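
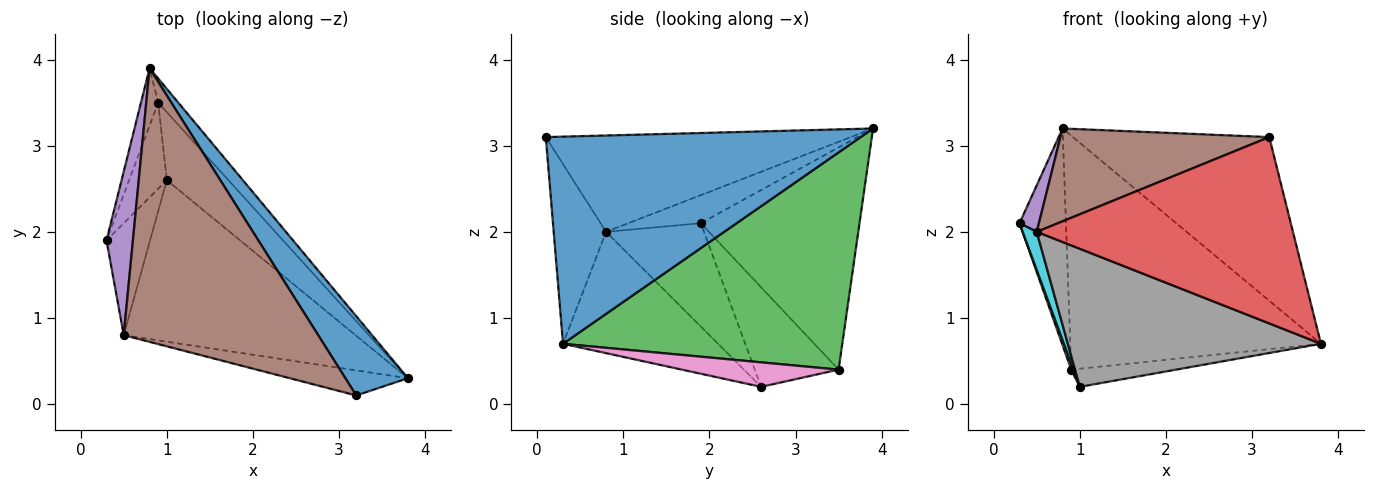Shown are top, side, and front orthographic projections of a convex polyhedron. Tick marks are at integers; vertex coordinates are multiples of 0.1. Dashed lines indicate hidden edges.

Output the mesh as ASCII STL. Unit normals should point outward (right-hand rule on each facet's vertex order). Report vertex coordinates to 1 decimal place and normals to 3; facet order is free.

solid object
 facet normal 0.822 0.513 0.248
  outer loop
   vertex 3.2 0.1 3.1
   vertex 3.8 0.3 0.7
   vertex 0.8 3.9 3.2
  endloop
 endfacet
 facet normal -0.957 0.280 -0.074
  outer loop
   vertex 0.9 3.5 0.4
   vertex 0.3 1.9 2.1
   vertex 0.8 3.9 3.2
  endloop
 endfacet
 facet normal 0.742 0.666 -0.069
  outer loop
   vertex 0.9 3.5 0.4
   vertex 0.8 3.9 3.2
   vertex 3.8 0.3 0.7
  endloop
 endfacet
 facet normal -0.199 -0.971 -0.131
  outer loop
   vertex 0.5 0.8 2.0
   vertex 3.8 0.3 0.7
   vertex 3.2 0.1 3.1
  endloop
 endfacet
 facet normal -0.715 -0.191 0.673
  outer loop
   vertex 0.5 0.8 2.0
   vertex 0.8 3.9 3.2
   vertex 0.3 1.9 2.1
  endloop
 endfacet
 facet normal -0.425 -0.291 0.857
  outer loop
   vertex 0.5 0.8 2.0
   vertex 3.2 0.1 3.1
   vertex 0.8 3.9 3.2
  endloop
 endfacet
 facet normal 0.358 0.240 -0.902
  outer loop
   vertex 1.0 2.6 0.2
   vertex 0.9 3.5 0.4
   vertex 3.8 0.3 0.7
  endloop
 endfacet
 facet normal -0.370 -0.604 -0.706
  outer loop
   vertex 1.0 2.6 0.2
   vertex 3.8 0.3 0.7
   vertex 0.5 0.8 2.0
  endloop
 endfacet
 facet normal -0.935 -0.025 -0.354
  outer loop
   vertex 1.0 2.6 0.2
   vertex 0.3 1.9 2.1
   vertex 0.9 3.5 0.4
  endloop
 endfacet
 facet normal -0.914 -0.131 -0.385
  outer loop
   vertex 1.0 2.6 0.2
   vertex 0.5 0.8 2.0
   vertex 0.3 1.9 2.1
  endloop
 endfacet
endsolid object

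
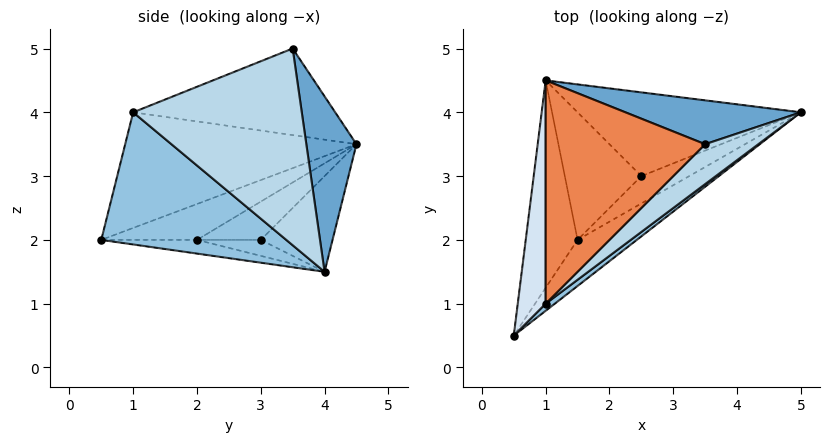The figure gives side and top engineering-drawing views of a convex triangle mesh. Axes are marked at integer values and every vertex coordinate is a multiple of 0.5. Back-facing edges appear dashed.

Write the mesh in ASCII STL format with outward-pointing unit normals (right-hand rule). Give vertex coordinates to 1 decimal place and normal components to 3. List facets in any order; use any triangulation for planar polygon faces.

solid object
 facet normal 0.236 0.943 0.236
  outer loop
   vertex 3.5 3.5 5.0
   vertex 5.0 4.0 1.5
   vertex 1.0 4.5 3.5
  endloop
 endfacet
 facet normal 0.616 -0.786 0.043
  outer loop
   vertex 1.0 1.0 4.0
   vertex 0.5 0.5 2.0
   vertex 5.0 4.0 1.5
  endloop
 endfacet
 facet normal 0.659 -0.731 0.178
  outer loop
   vertex 1.0 1.0 4.0
   vertex 5.0 4.0 1.5
   vertex 3.5 3.5 5.0
  endloop
 endfacet
 facet normal -0.972 0.034 0.235
  outer loop
   vertex 1.0 1.0 4.0
   vertex 1.0 4.5 3.5
   vertex 0.5 0.5 2.0
  endloop
 endfacet
 facet normal -0.473 0.125 0.872
  outer loop
   vertex 1.0 1.0 4.0
   vertex 3.5 3.5 5.0
   vertex 1.0 4.5 3.5
  endloop
 endfacet
 facet normal -0.222 0.148 -0.964
  outer loop
   vertex 1.5 2.0 2.0
   vertex 5.0 4.0 1.5
   vertex 0.5 0.5 2.0
  endloop
 endfacet
 facet normal -0.532 0.355 -0.769
  outer loop
   vertex 1.5 2.0 2.0
   vertex 0.5 0.5 2.0
   vertex 1.0 4.5 3.5
  endloop
 endfacet
 facet normal -0.349 0.465 -0.814
  outer loop
   vertex 2.5 3.0 2.0
   vertex 1.0 4.5 3.5
   vertex 5.0 4.0 1.5
  endloop
 endfacet
 facet normal -0.302 0.302 -0.905
  outer loop
   vertex 2.5 3.0 2.0
   vertex 5.0 4.0 1.5
   vertex 1.5 2.0 2.0
  endloop
 endfacet
 facet normal -0.408 0.408 -0.816
  outer loop
   vertex 2.5 3.0 2.0
   vertex 1.5 2.0 2.0
   vertex 1.0 4.5 3.5
  endloop
 endfacet
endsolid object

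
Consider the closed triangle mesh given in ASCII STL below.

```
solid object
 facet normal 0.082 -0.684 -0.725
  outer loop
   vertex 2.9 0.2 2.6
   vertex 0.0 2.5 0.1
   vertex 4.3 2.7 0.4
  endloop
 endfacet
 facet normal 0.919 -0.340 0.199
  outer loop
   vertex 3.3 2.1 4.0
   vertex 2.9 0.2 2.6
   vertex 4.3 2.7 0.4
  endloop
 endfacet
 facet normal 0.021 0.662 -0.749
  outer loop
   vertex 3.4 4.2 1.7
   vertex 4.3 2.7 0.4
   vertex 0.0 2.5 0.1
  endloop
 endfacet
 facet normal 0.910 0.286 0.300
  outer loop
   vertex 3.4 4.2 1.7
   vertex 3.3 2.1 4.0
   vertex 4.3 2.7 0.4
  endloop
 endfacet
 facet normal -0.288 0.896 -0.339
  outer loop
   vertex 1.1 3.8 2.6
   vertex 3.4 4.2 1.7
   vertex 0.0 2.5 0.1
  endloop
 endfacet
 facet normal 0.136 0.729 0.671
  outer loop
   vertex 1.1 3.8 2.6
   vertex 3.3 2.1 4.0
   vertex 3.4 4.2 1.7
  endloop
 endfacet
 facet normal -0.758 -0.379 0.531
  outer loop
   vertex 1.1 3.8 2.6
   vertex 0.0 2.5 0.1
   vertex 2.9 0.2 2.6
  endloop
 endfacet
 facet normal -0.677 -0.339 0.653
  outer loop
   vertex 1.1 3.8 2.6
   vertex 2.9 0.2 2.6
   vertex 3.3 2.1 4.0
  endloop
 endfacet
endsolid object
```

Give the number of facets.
8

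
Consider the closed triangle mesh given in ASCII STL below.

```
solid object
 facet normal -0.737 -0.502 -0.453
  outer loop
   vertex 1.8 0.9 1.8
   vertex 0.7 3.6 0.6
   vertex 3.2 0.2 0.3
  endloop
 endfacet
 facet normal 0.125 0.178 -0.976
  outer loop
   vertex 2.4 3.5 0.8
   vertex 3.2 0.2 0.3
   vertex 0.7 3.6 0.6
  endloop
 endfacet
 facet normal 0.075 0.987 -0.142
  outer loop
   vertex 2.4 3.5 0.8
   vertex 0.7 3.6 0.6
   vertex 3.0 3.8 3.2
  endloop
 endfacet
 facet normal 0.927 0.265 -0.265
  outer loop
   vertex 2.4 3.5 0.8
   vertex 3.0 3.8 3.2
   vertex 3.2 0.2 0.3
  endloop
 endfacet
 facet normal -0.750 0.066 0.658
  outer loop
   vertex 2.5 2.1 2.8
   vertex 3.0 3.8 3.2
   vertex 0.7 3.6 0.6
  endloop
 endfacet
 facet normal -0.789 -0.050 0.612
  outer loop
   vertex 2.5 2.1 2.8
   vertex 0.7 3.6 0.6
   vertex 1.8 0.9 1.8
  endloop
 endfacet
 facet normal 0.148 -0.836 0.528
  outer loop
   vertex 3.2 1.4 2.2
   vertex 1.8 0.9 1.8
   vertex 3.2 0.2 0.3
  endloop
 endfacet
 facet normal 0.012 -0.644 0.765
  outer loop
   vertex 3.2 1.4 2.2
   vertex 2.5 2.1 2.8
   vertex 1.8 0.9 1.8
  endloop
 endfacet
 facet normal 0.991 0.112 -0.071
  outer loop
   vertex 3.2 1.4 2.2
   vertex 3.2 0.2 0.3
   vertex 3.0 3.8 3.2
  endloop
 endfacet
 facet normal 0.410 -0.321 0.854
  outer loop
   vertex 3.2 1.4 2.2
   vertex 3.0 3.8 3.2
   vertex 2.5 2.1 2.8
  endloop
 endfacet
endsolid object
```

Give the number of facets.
10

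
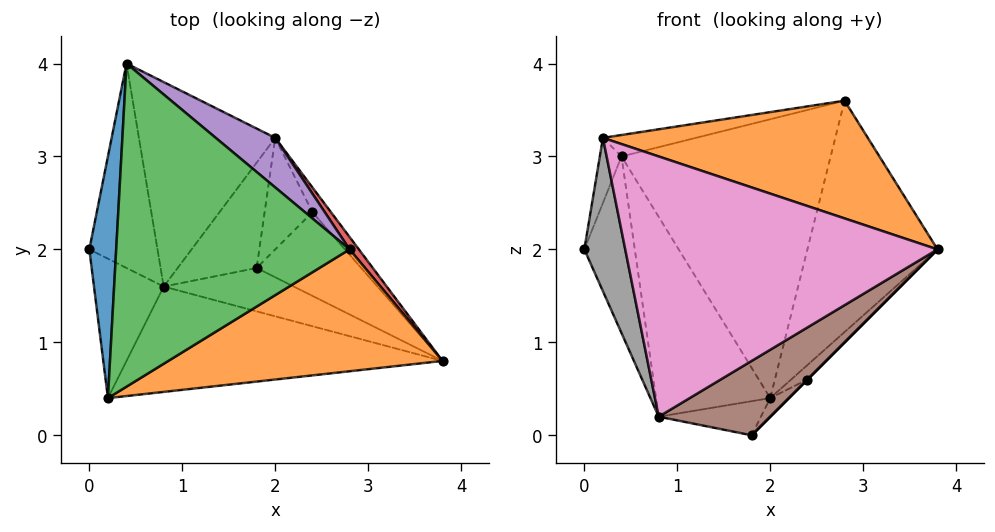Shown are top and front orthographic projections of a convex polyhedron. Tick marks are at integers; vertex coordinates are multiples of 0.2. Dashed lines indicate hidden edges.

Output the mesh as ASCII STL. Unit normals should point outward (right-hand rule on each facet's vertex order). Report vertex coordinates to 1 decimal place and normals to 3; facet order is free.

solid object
 facet normal -0.966 0.068 0.251
  outer loop
   vertex 0.2 0.4 3.2
   vertex 0.4 4.0 3.0
   vertex 0.0 2.0 2.0
  endloop
 endfacet
 facet normal 0.302 -0.662 0.686
  outer loop
   vertex 2.8 2.0 3.6
   vertex 0.2 0.4 3.2
   vertex 3.8 0.8 2.0
  endloop
 endfacet
 facet normal -0.191 0.065 0.979
  outer loop
   vertex 2.8 2.0 3.6
   vertex 0.4 4.0 3.0
   vertex 0.2 0.4 3.2
  endloop
 endfacet
 facet normal 0.789 0.614 0.033
  outer loop
   vertex 2.8 2.0 3.6
   vertex 3.8 0.8 2.0
   vertex 2.0 3.2 0.4
  endloop
 endfacet
 facet normal 0.613 0.778 0.138
  outer loop
   vertex 2.8 2.0 3.6
   vertex 2.0 3.2 0.4
   vertex 0.4 4.0 3.0
  endloop
 endfacet
 facet normal 0.072 -0.862 -0.503
  outer loop
   vertex 0.8 1.6 0.2
   vertex 1.8 1.8 0.0
   vertex 3.8 0.8 2.0
  endloop
 endfacet
 facet normal -0.022 -0.927 -0.375
  outer loop
   vertex 0.8 1.6 0.2
   vertex 3.8 0.8 2.0
   vertex 0.2 0.4 3.2
  endloop
 endfacet
 facet normal -0.883 -0.347 -0.315
  outer loop
   vertex 0.8 1.6 0.2
   vertex 0.2 0.4 3.2
   vertex 0.0 2.0 2.0
  endloop
 endfacet
 facet normal -0.244 0.298 -0.923
  outer loop
   vertex 0.8 1.6 0.2
   vertex 2.0 3.2 0.4
   vertex 1.8 1.8 0.0
  endloop
 endfacet
 facet normal -0.809 0.384 -0.445
  outer loop
   vertex 0.8 1.6 0.2
   vertex 0.0 2.0 2.0
   vertex 0.4 4.0 3.0
  endloop
 endfacet
 facet normal -0.631 0.542 -0.555
  outer loop
   vertex 0.8 1.6 0.2
   vertex 0.4 4.0 3.0
   vertex 2.0 3.2 0.4
  endloop
 endfacet
 facet normal 0.707 0.000 -0.707
  outer loop
   vertex 2.4 2.4 0.6
   vertex 3.8 0.8 2.0
   vertex 1.8 1.8 0.0
  endloop
 endfacet
 facet normal 0.821 0.287 -0.493
  outer loop
   vertex 2.4 2.4 0.6
   vertex 2.0 3.2 0.4
   vertex 3.8 0.8 2.0
  endloop
 endfacet
 facet normal 0.635 0.127 -0.762
  outer loop
   vertex 2.4 2.4 0.6
   vertex 1.8 1.8 0.0
   vertex 2.0 3.2 0.4
  endloop
 endfacet
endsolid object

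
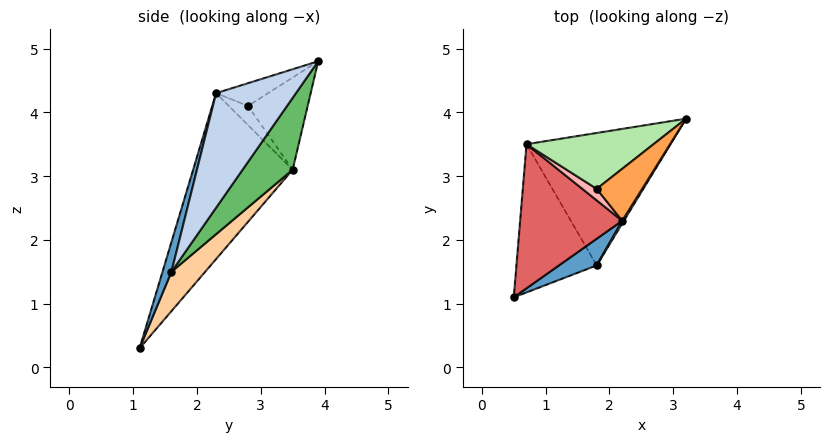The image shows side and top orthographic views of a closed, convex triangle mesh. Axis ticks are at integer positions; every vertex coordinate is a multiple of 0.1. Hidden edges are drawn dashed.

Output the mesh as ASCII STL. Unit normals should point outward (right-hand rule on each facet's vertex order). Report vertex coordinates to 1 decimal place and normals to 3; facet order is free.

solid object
 facet normal 0.170 -0.961 0.216
  outer loop
   vertex 2.2 2.3 4.3
   vertex 0.5 1.1 0.3
   vertex 1.8 1.6 1.5
  endloop
 endfacet
 facet normal 0.846 -0.533 0.012
  outer loop
   vertex 2.2 2.3 4.3
   vertex 1.8 1.6 1.5
   vertex 3.2 3.9 4.8
  endloop
 endfacet
 facet normal -0.447 0.000 0.894
  outer loop
   vertex 1.8 2.8 4.1
   vertex 2.2 2.3 4.3
   vertex 3.2 3.9 4.8
  endloop
 endfacet
 facet normal 0.309 0.711 -0.631
  outer loop
   vertex 0.7 3.5 3.1
   vertex 1.8 1.6 1.5
   vertex 0.5 1.1 0.3
  endloop
 endfacet
 facet normal 0.314 0.711 -0.629
  outer loop
   vertex 0.7 3.5 3.1
   vertex 3.2 3.9 4.8
   vertex 1.8 1.6 1.5
  endloop
 endfacet
 facet normal -0.572 0.227 0.788
  outer loop
   vertex 0.7 3.5 3.1
   vertex 1.8 2.8 4.1
   vertex 3.2 3.9 4.8
  endloop
 endfacet
 facet normal -0.749 -0.475 0.461
  outer loop
   vertex 0.7 3.5 3.1
   vertex 0.5 1.1 0.3
   vertex 2.2 2.3 4.3
  endloop
 endfacet
 facet normal -0.743 -0.371 0.557
  outer loop
   vertex 0.7 3.5 3.1
   vertex 2.2 2.3 4.3
   vertex 1.8 2.8 4.1
  endloop
 endfacet
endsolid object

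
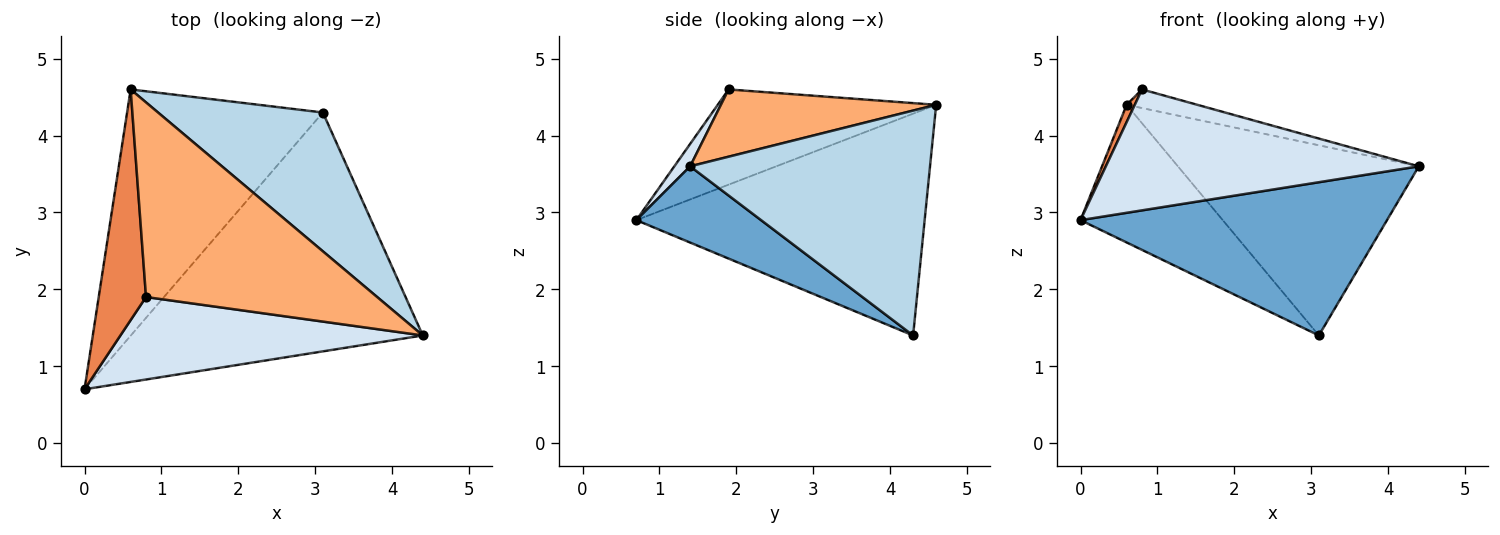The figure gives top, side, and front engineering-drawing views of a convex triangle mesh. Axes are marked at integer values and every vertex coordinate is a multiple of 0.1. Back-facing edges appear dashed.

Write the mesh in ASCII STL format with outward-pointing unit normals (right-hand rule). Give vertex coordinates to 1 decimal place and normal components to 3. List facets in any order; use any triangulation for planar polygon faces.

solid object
 facet normal 0.215 -0.527 -0.822
  outer loop
   vertex 3.1 4.3 1.4
   vertex 4.4 1.4 3.6
   vertex 0.0 0.7 2.9
  endloop
 endfacet
 facet normal -0.703 0.347 -0.621
  outer loop
   vertex 3.1 4.3 1.4
   vertex 0.0 0.7 2.9
   vertex 0.6 4.6 4.4
  endloop
 endfacet
 facet normal 0.627 0.629 0.459
  outer loop
   vertex 3.1 4.3 1.4
   vertex 0.6 4.6 4.4
   vertex 4.4 1.4 3.6
  endloop
 endfacet
 facet normal 0.042 -0.825 0.563
  outer loop
   vertex 0.8 1.9 4.6
   vertex 0.0 0.7 2.9
   vertex 4.4 1.4 3.6
  endloop
 endfacet
 facet normal -0.895 -0.033 0.445
  outer loop
   vertex 0.8 1.9 4.6
   vertex 0.6 4.6 4.4
   vertex 0.0 0.7 2.9
  endloop
 endfacet
 facet normal 0.278 0.091 0.956
  outer loop
   vertex 0.8 1.9 4.6
   vertex 4.4 1.4 3.6
   vertex 0.6 4.6 4.4
  endloop
 endfacet
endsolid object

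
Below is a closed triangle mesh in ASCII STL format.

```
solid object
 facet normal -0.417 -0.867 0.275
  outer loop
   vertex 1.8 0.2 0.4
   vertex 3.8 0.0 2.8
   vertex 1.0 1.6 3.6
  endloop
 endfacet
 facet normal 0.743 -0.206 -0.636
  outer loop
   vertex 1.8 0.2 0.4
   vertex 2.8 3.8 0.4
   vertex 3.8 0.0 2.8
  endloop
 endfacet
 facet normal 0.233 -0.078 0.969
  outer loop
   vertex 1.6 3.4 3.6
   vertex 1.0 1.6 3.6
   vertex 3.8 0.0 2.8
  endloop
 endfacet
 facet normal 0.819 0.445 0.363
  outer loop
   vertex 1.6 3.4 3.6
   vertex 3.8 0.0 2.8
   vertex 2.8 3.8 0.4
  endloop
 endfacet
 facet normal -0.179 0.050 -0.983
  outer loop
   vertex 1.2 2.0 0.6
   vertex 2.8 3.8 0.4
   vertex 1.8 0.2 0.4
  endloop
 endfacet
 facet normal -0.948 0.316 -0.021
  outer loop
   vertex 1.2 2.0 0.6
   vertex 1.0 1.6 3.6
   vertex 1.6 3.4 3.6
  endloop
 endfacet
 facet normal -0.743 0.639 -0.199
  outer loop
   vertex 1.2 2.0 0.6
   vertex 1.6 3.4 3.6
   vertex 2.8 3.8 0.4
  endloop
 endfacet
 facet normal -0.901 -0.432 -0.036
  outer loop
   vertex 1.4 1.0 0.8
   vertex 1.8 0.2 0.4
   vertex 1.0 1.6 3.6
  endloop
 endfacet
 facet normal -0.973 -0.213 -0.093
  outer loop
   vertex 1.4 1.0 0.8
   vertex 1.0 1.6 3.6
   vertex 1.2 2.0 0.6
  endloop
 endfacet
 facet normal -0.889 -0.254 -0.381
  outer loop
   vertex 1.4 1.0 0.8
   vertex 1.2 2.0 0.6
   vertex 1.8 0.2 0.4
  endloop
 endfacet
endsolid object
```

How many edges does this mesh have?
15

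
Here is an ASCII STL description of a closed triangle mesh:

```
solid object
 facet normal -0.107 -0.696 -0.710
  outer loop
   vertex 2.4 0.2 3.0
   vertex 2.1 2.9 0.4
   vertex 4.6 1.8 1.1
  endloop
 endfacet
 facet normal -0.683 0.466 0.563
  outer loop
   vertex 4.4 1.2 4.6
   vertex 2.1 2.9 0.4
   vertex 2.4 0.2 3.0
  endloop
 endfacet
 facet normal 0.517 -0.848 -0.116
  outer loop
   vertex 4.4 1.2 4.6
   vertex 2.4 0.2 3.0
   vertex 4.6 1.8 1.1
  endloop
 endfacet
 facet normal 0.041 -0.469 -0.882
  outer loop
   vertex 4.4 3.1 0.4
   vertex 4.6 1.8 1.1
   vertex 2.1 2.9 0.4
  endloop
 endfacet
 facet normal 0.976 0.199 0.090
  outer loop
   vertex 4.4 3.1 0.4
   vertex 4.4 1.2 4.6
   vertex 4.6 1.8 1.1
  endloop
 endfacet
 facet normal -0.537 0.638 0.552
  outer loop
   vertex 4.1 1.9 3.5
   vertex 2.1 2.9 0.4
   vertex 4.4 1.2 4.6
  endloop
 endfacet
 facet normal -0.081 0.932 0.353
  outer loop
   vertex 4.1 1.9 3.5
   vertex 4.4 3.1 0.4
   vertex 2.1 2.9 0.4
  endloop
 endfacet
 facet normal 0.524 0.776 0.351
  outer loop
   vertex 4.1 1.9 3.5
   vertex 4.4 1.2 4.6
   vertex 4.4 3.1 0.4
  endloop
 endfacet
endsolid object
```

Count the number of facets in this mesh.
8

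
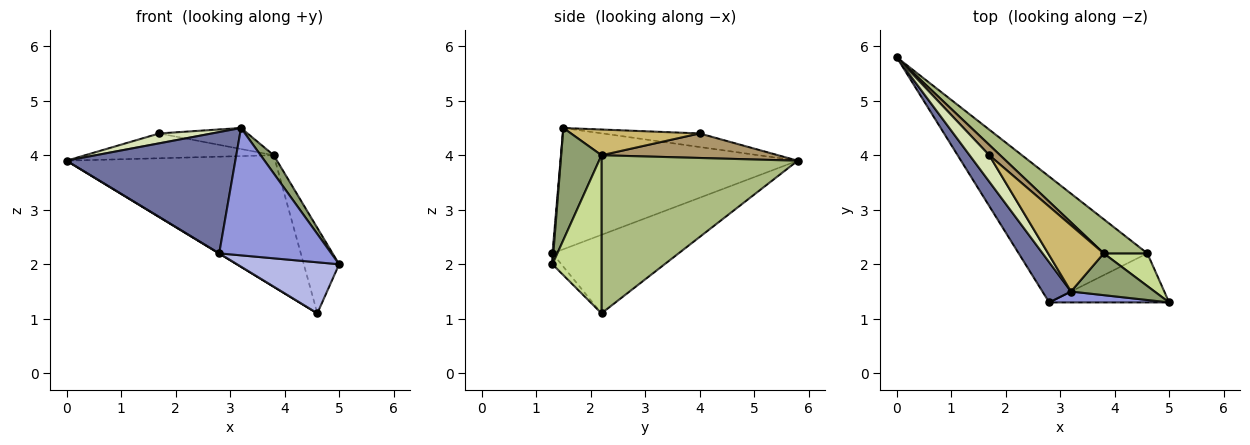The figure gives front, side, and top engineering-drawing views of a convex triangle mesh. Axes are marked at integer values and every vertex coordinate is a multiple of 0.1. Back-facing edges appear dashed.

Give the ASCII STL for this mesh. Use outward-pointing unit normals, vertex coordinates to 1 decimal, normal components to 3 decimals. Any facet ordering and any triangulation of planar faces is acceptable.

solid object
 facet normal -0.800 -0.569 0.189
  outer loop
   vertex 2.8 1.3 2.2
   vertex 3.2 1.5 4.5
   vertex 0.0 5.8 3.9
  endloop
 endfacet
 facet normal -0.521 -0.002 -0.854
  outer loop
   vertex 2.8 1.3 2.2
   vertex 0.0 5.8 3.9
   vertex 4.6 2.2 1.1
  endloop
 endfacet
 facet normal 0.008 -0.996 0.085
  outer loop
   vertex 2.8 1.3 2.2
   vertex 5.0 1.3 2.0
   vertex 3.2 1.5 4.5
  endloop
 endfacet
 facet normal -0.063 -0.720 -0.692
  outer loop
   vertex 2.8 1.3 2.2
   vertex 4.6 2.2 1.1
   vertex 5.0 1.3 2.0
  endloop
 endfacet
 facet normal 0.776 -0.252 0.579
  outer loop
   vertex 3.8 2.2 4.0
   vertex 3.2 1.5 4.5
   vertex 5.0 1.3 2.0
  endloop
 endfacet
 facet normal 0.673 0.716 0.186
  outer loop
   vertex 3.8 2.2 4.0
   vertex 4.6 2.2 1.1
   vertex 0.0 5.8 3.9
  endloop
 endfacet
 facet normal 0.792 0.570 0.218
  outer loop
   vertex 3.8 2.2 4.0
   vertex 5.0 1.3 2.0
   vertex 4.6 2.2 1.1
  endloop
 endfacet
 facet normal -0.543 -0.294 0.787
  outer loop
   vertex 1.7 4.0 4.4
   vertex 0.0 5.8 3.9
   vertex 3.2 1.5 4.5
  endloop
 endfacet
 facet normal 0.654 0.698 0.291
  outer loop
   vertex 1.7 4.0 4.4
   vertex 3.8 2.2 4.0
   vertex 0.0 5.8 3.9
  endloop
 endfacet
 facet normal 0.404 0.277 0.872
  outer loop
   vertex 1.7 4.0 4.4
   vertex 3.2 1.5 4.5
   vertex 3.8 2.2 4.0
  endloop
 endfacet
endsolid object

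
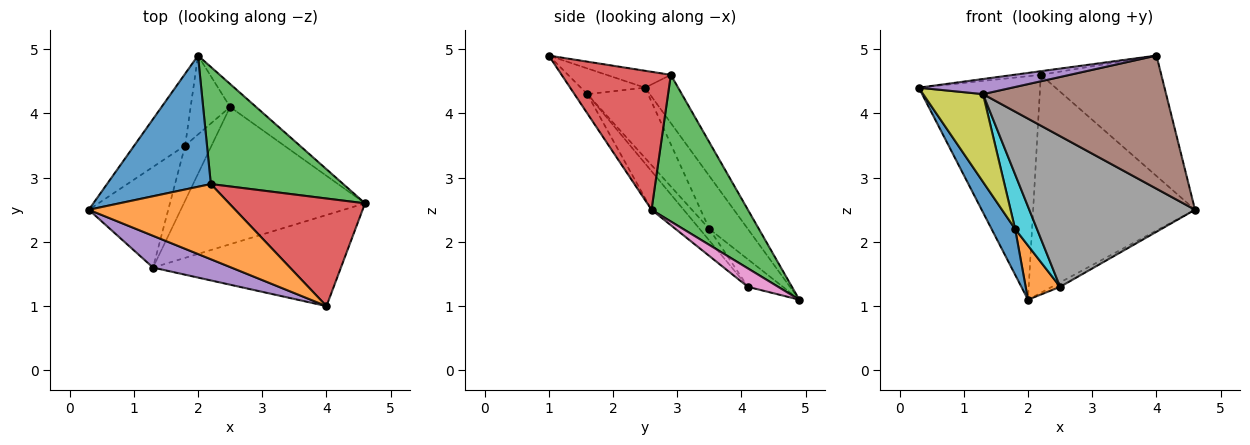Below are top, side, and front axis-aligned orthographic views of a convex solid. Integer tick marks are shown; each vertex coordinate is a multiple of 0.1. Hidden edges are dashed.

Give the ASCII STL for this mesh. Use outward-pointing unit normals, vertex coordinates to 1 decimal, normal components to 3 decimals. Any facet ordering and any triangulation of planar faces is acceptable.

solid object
 facet normal -0.229 0.840 0.493
  outer loop
   vertex 2.2 2.9 4.6
   vertex 2.0 4.9 1.1
   vertex 0.3 2.5 4.4
  endloop
 endfacet
 facet normal -0.115 0.048 0.992
  outer loop
   vertex 2.2 2.9 4.6
   vertex 0.3 2.5 4.4
   vertex 4.0 1.0 4.9
  endloop
 endfacet
 facet normal 0.464 0.780 0.419
  outer loop
   vertex 2.2 2.9 4.6
   vertex 4.6 2.6 2.5
   vertex 2.0 4.9 1.1
  endloop
 endfacet
 facet normal 0.560 0.618 0.552
  outer loop
   vertex 2.2 2.9 4.6
   vertex 4.0 1.0 4.9
   vertex 4.6 2.6 2.5
  endloop
 endfacet
 facet normal -0.284 -0.412 0.866
  outer loop
   vertex 1.3 1.6 4.3
   vertex 4.0 1.0 4.9
   vertex 0.3 2.5 4.4
  endloop
 endfacet
 facet normal -0.058 -0.824 -0.564
  outer loop
   vertex 1.3 1.6 4.3
   vertex 4.6 2.6 2.5
   vertex 4.0 1.0 4.9
  endloop
 endfacet
 facet normal 0.572 0.156 -0.806
  outer loop
   vertex 2.5 4.1 1.3
   vertex 2.0 4.9 1.1
   vertex 4.6 2.6 2.5
  endloop
 endfacet
 facet normal -0.142 -0.732 -0.667
  outer loop
   vertex 2.5 4.1 1.3
   vertex 4.6 2.6 2.5
   vertex 1.3 1.6 4.3
  endloop
 endfacet
 facet normal -0.555 -0.547 -0.627
  outer loop
   vertex 1.8 3.5 2.2
   vertex 1.3 1.6 4.3
   vertex 0.3 2.5 4.4
  endloop
 endfacet
 facet normal -0.296 -0.672 -0.679
  outer loop
   vertex 1.8 3.5 2.2
   vertex 2.5 4.1 1.3
   vertex 1.3 1.6 4.3
  endloop
 endfacet
 facet normal -0.660 -0.403 -0.634
  outer loop
   vertex 1.8 3.5 2.2
   vertex 0.3 2.5 4.4
   vertex 2.0 4.9 1.1
  endloop
 endfacet
 facet normal -0.499 -0.490 -0.715
  outer loop
   vertex 1.8 3.5 2.2
   vertex 2.0 4.9 1.1
   vertex 2.5 4.1 1.3
  endloop
 endfacet
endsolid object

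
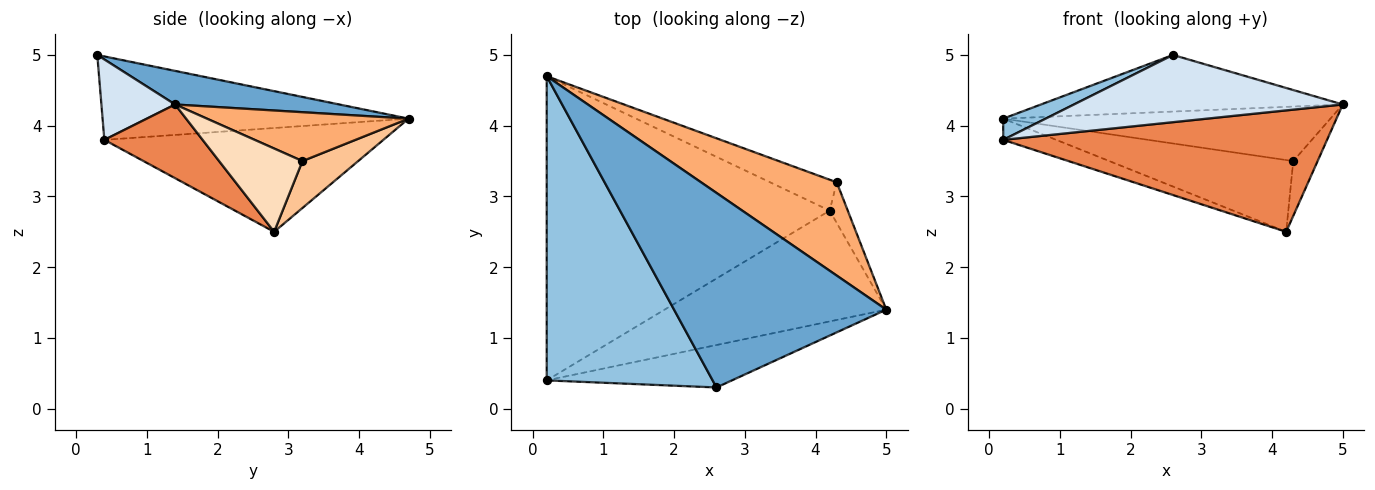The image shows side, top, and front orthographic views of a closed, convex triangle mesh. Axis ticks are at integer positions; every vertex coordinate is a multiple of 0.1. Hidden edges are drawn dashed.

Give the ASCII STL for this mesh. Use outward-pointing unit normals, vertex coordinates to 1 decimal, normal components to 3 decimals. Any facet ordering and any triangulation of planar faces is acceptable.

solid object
 facet normal 0.150 0.276 0.949
  outer loop
   vertex 2.6 0.3 5.0
   vertex 5.0 1.4 4.3
   vertex 0.2 4.7 4.1
  endloop
 endfacet
 facet normal -0.448 -0.062 0.892
  outer loop
   vertex 0.2 0.4 3.8
   vertex 2.6 0.3 5.0
   vertex 0.2 4.7 4.1
  endloop
 endfacet
 facet normal -0.344 0.065 -0.937
  outer loop
   vertex 0.2 0.4 3.8
   vertex 0.2 4.7 4.1
   vertex 4.2 2.8 2.5
  endloop
 endfacet
 facet normal 0.226 -0.824 -0.520
  outer loop
   vertex 0.2 0.4 3.8
   vertex 5.0 1.4 4.3
   vertex 2.6 0.3 5.0
  endloop
 endfacet
 facet normal 0.219 -0.721 -0.658
  outer loop
   vertex 0.2 0.4 3.8
   vertex 4.2 2.8 2.5
   vertex 5.0 1.4 4.3
  endloop
 endfacet
 facet normal 0.297 0.482 0.824
  outer loop
   vertex 4.3 3.2 3.5
   vertex 0.2 4.7 4.1
   vertex 5.0 1.4 4.3
  endloop
 endfacet
 facet normal 0.268 0.885 -0.381
  outer loop
   vertex 4.3 3.2 3.5
   vertex 4.2 2.8 2.5
   vertex 0.2 4.7 4.1
  endloop
 endfacet
 facet normal 0.940 0.275 -0.204
  outer loop
   vertex 4.3 3.2 3.5
   vertex 5.0 1.4 4.3
   vertex 4.2 2.8 2.5
  endloop
 endfacet
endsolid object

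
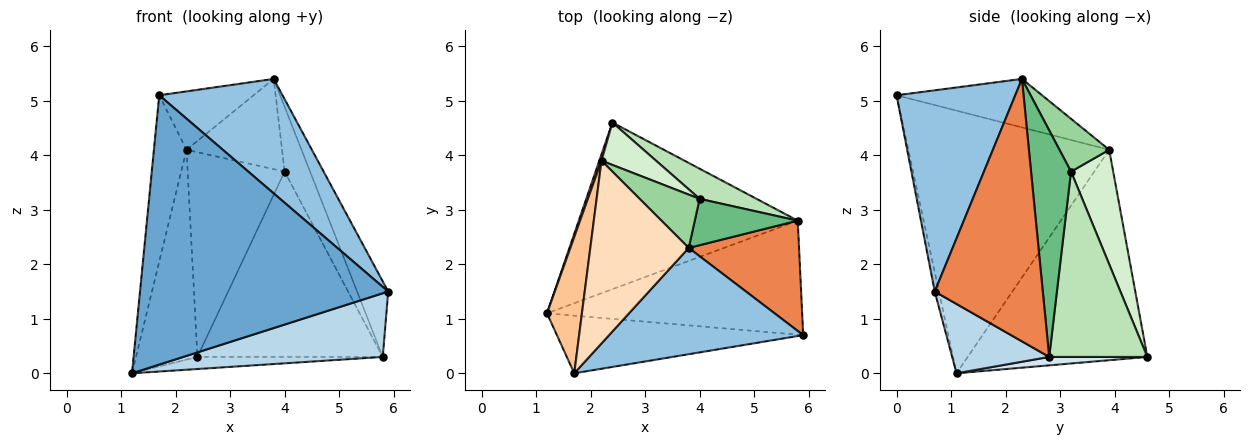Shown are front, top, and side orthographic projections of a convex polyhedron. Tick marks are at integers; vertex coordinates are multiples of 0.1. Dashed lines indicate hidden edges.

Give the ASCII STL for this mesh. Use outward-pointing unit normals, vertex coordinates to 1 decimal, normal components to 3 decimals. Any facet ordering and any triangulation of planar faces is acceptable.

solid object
 facet normal -0.016 -0.978 -0.209
  outer loop
   vertex 1.7 0.0 5.1
   vertex 1.2 1.1 0.0
   vertex 5.9 0.7 1.5
  endloop
 endfacet
 facet normal 0.576 -0.599 0.556
  outer loop
   vertex 3.8 2.3 5.4
   vertex 1.7 0.0 5.1
   vertex 5.9 0.7 1.5
  endloop
 endfacet
 facet normal 0.231 -0.474 -0.850
  outer loop
   vertex 5.8 2.8 0.3
   vertex 5.9 0.7 1.5
   vertex 1.2 1.1 0.0
  endloop
 endfacet
 facet normal 0.038 0.072 -0.997
  outer loop
   vertex 5.8 2.8 0.3
   vertex 1.2 1.1 0.0
   vertex 2.4 4.6 0.3
  endloop
 endfacet
 facet normal 0.891 0.256 0.375
  outer loop
   vertex 5.8 2.8 0.3
   vertex 3.8 2.3 5.4
   vertex 5.9 0.7 1.5
  endloop
 endfacet
 facet normal -0.946 0.324 0.010
  outer loop
   vertex 2.2 3.9 4.1
   vertex 2.4 4.6 0.3
   vertex 1.2 1.1 0.0
  endloop
 endfacet
 facet normal -0.979 0.159 0.130
  outer loop
   vertex 2.2 3.9 4.1
   vertex 1.2 1.1 0.0
   vertex 1.7 0.0 5.1
  endloop
 endfacet
 facet normal -0.425 0.276 0.862
  outer loop
   vertex 2.2 3.9 4.1
   vertex 1.7 0.0 5.1
   vertex 3.8 2.3 5.4
  endloop
 endfacet
 facet normal 0.788 0.501 0.358
  outer loop
   vertex 4.0 3.2 3.7
   vertex 3.8 2.3 5.4
   vertex 5.8 2.8 0.3
  endloop
 endfacet
 facet normal 0.409 0.786 0.464
  outer loop
   vertex 4.0 3.2 3.7
   vertex 2.2 3.9 4.1
   vertex 3.8 2.3 5.4
  endloop
 endfacet
 facet normal 0.463 0.875 0.142
  outer loop
   vertex 4.0 3.2 3.7
   vertex 5.8 2.8 0.3
   vertex 2.4 4.6 0.3
  endloop
 endfacet
 facet normal 0.392 0.901 0.187
  outer loop
   vertex 4.0 3.2 3.7
   vertex 2.4 4.6 0.3
   vertex 2.2 3.9 4.1
  endloop
 endfacet
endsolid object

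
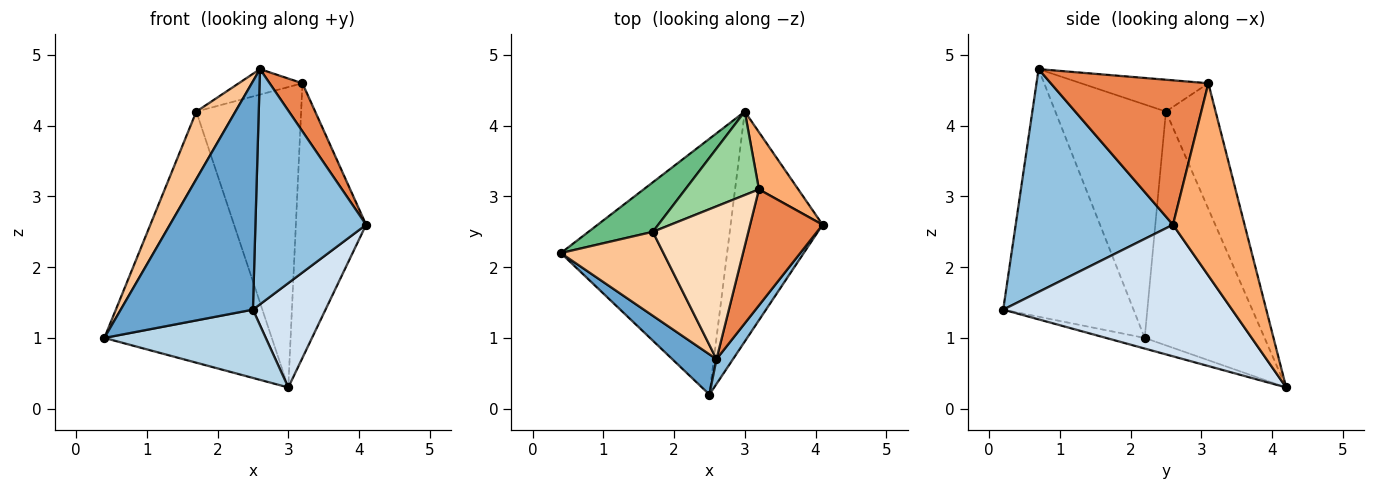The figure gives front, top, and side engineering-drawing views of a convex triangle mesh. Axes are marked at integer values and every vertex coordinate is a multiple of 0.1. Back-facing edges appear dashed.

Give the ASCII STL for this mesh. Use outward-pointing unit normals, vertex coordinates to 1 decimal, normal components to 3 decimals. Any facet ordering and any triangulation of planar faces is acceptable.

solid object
 facet normal -0.697 -0.707 0.124
  outer loop
   vertex 2.6 0.7 4.8
   vertex 0.4 2.2 1.0
   vertex 2.5 0.2 1.4
  endloop
 endfacet
 facet normal 0.816 -0.574 0.060
  outer loop
   vertex 2.6 0.7 4.8
   vertex 2.5 0.2 1.4
   vertex 4.1 2.6 2.6
  endloop
 endfacet
 facet normal -0.062 -0.257 -0.964
  outer loop
   vertex 3.0 4.2 0.3
   vertex 2.5 0.2 1.4
   vertex 0.4 2.2 1.0
  endloop
 endfacet
 facet normal 0.793 -0.252 -0.554
  outer loop
   vertex 3.0 4.2 0.3
   vertex 4.1 2.6 2.6
   vertex 2.5 0.2 1.4
  endloop
 endfacet
 facet normal 0.879 -0.183 0.441
  outer loop
   vertex 3.2 3.1 4.6
   vertex 2.6 0.7 4.8
   vertex 4.1 2.6 2.6
  endloop
 endfacet
 facet normal 0.706 0.693 0.144
  outer loop
   vertex 3.2 3.1 4.6
   vertex 4.1 2.6 2.6
   vertex 3.0 4.2 0.3
  endloop
 endfacet
 facet normal -0.871 -0.308 0.383
  outer loop
   vertex 1.7 2.5 4.2
   vertex 0.4 2.2 1.0
   vertex 2.6 0.7 4.8
  endloop
 endfacet
 facet normal -0.312 0.156 0.937
  outer loop
   vertex 1.7 2.5 4.2
   vertex 2.6 0.7 4.8
   vertex 3.2 3.1 4.6
  endloop
 endfacet
 facet normal -0.575 0.803 0.158
  outer loop
   vertex 1.7 2.5 4.2
   vertex 3.0 4.2 0.3
   vertex 0.4 2.2 1.0
  endloop
 endfacet
 facet normal -0.415 0.876 0.244
  outer loop
   vertex 1.7 2.5 4.2
   vertex 3.2 3.1 4.6
   vertex 3.0 4.2 0.3
  endloop
 endfacet
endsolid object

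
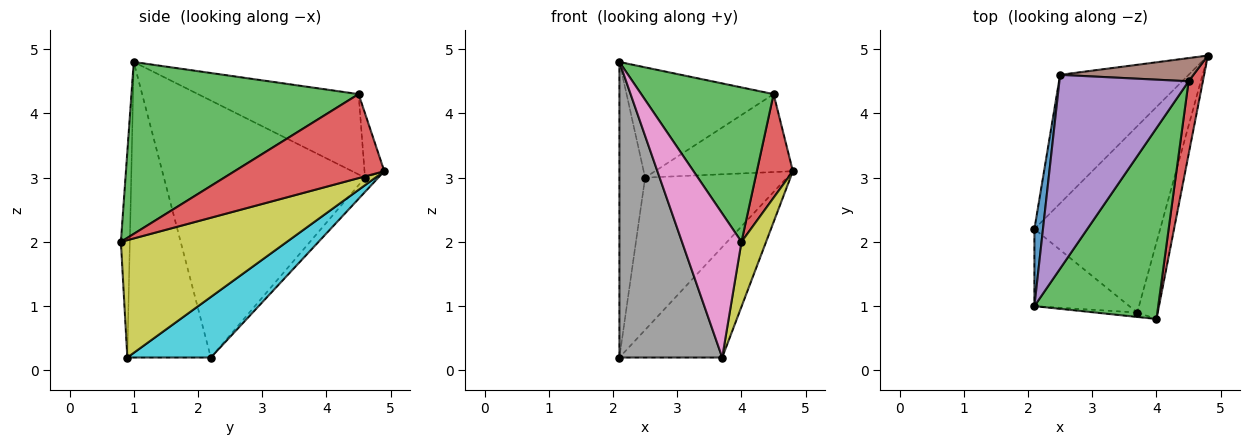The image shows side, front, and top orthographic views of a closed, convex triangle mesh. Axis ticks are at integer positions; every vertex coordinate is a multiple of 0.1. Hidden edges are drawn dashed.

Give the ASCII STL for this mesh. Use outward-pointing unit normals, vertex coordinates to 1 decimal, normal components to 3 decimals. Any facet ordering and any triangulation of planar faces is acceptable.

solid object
 facet normal -0.991 0.127 0.033
  outer loop
   vertex 2.5 4.6 3.0
   vertex 2.1 2.2 0.2
   vertex 2.1 1.0 4.8
  endloop
 endfacet
 facet normal -0.071 0.762 -0.643
  outer loop
   vertex 2.5 4.6 3.0
   vertex 4.8 4.9 3.1
   vertex 2.1 2.2 0.2
  endloop
 endfacet
 facet normal 0.734 -0.428 0.528
  outer loop
   vertex 4.5 4.5 4.3
   vertex 2.1 1.0 4.8
   vertex 4.0 0.8 2.0
  endloop
 endfacet
 facet normal 0.959 -0.231 0.163
  outer loop
   vertex 4.5 4.5 4.3
   vertex 4.0 0.8 2.0
   vertex 4.8 4.9 3.1
  endloop
 endfacet
 facet normal -0.475 0.435 0.765
  outer loop
   vertex 4.5 4.5 4.3
   vertex 2.5 4.6 3.0
   vertex 2.1 1.0 4.8
  endloop
 endfacet
 facet normal -0.136 0.950 0.282
  outer loop
   vertex 4.5 4.5 4.3
   vertex 4.8 4.9 3.1
   vertex 2.5 4.6 3.0
  endloop
 endfacet
 facet normal -0.148 -0.988 -0.030
  outer loop
   vertex 3.7 0.9 0.2
   vertex 4.0 0.8 2.0
   vertex 2.1 1.0 4.8
  endloop
 endfacet
 facet normal -0.618 -0.761 -0.198
  outer loop
   vertex 3.7 0.9 0.2
   vertex 2.1 1.0 4.8
   vertex 2.1 2.2 0.2
  endloop
 endfacet
 facet normal 0.975 -0.144 -0.170
  outer loop
   vertex 3.7 0.9 0.2
   vertex 4.8 4.9 3.1
   vertex 4.0 0.8 2.0
  endloop
 endfacet
 facet normal 0.383 0.471 -0.795
  outer loop
   vertex 3.7 0.9 0.2
   vertex 2.1 2.2 0.2
   vertex 4.8 4.9 3.1
  endloop
 endfacet
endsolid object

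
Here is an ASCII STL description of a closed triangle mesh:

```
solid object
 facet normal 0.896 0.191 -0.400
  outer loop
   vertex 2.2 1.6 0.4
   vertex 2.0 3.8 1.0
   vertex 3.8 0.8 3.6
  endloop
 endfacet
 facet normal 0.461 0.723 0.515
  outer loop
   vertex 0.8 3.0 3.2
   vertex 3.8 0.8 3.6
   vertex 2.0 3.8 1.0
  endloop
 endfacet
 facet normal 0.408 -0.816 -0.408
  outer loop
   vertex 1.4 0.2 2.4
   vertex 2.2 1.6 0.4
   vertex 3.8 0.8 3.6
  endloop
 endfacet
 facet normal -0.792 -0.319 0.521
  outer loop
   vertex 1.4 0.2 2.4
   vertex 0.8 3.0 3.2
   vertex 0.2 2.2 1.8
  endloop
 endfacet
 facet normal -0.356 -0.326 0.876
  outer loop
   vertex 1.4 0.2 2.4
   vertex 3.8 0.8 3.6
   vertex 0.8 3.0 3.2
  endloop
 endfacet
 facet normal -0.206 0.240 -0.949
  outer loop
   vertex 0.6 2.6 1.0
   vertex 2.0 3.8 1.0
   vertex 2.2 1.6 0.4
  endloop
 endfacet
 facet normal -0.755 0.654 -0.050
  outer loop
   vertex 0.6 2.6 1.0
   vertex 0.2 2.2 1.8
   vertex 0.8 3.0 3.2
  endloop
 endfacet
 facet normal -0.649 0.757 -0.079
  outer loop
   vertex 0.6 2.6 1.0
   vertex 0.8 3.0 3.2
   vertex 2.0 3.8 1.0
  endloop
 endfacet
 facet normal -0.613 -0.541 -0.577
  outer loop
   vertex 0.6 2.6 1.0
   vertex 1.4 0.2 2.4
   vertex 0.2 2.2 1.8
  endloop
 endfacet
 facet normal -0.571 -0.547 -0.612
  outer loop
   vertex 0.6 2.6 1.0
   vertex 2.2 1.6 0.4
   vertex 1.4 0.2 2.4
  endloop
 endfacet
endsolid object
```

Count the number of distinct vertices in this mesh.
7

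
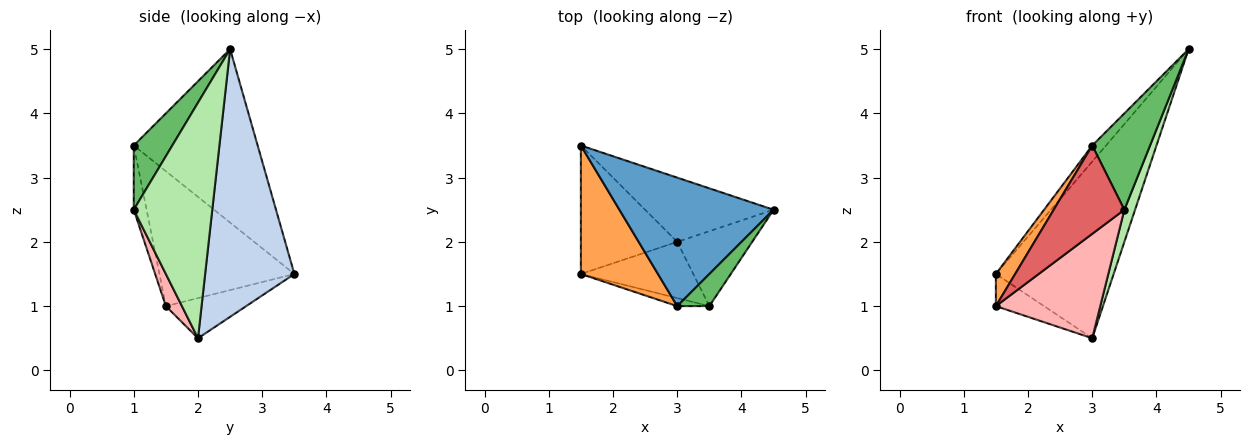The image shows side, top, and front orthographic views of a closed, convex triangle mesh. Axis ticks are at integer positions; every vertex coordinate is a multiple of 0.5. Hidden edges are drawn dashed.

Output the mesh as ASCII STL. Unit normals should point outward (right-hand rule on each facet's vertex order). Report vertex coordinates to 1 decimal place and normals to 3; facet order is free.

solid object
 facet normal -0.745 0.083 0.662
  outer loop
   vertex 3.0 1.0 3.5
   vertex 4.5 2.5 5.0
   vertex 1.5 3.5 1.5
  endloop
 endfacet
 facet normal 0.580 0.766 -0.278
  outer loop
   vertex 3.0 2.0 0.5
   vertex 1.5 3.5 1.5
   vertex 4.5 2.5 5.0
  endloop
 endfacet
 facet normal -0.862 -0.123 0.492
  outer loop
   vertex 1.5 1.5 1.0
   vertex 3.0 1.0 3.5
   vertex 1.5 3.5 1.5
  endloop
 endfacet
 facet normal -0.375 0.225 -0.899
  outer loop
   vertex 1.5 1.5 1.0
   vertex 1.5 3.5 1.5
   vertex 3.0 2.0 0.5
  endloop
 endfacet
 facet normal 0.535 -0.802 0.267
  outer loop
   vertex 3.5 1.0 2.5
   vertex 4.5 2.5 5.0
   vertex 3.0 1.0 3.5
  endloop
 endfacet
 facet normal 0.945 -0.129 -0.301
  outer loop
   vertex 3.5 1.0 2.5
   vertex 3.0 2.0 0.5
   vertex 4.5 2.5 5.0
  endloop
 endfacet
 facet normal -0.178 -0.980 -0.089
  outer loop
   vertex 3.5 1.0 2.5
   vertex 3.0 1.0 3.5
   vertex 1.5 1.5 1.0
  endloop
 endfacet
 facet normal 0.134 -0.873 -0.470
  outer loop
   vertex 3.5 1.0 2.5
   vertex 1.5 1.5 1.0
   vertex 3.0 2.0 0.5
  endloop
 endfacet
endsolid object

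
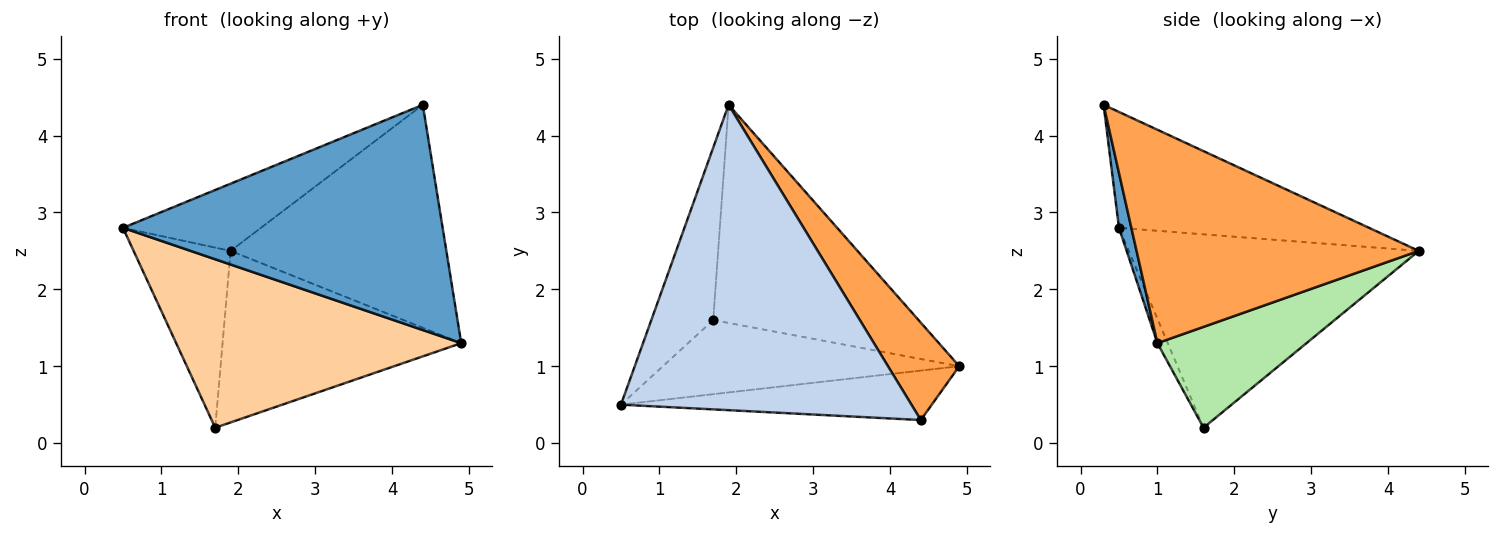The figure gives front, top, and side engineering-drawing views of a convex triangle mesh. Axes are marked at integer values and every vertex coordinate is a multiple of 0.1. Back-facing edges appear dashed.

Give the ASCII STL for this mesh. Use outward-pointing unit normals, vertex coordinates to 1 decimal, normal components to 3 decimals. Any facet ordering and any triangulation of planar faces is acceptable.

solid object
 facet normal 0.038 -0.976 -0.214
  outer loop
   vertex 4.4 0.3 4.4
   vertex 0.5 0.5 2.8
   vertex 4.9 1.0 1.3
  endloop
 endfacet
 facet normal -0.363 0.200 0.910
  outer loop
   vertex 4.4 0.3 4.4
   vertex 1.9 4.4 2.5
   vertex 0.5 0.5 2.8
  endloop
 endfacet
 facet normal 0.768 0.587 0.256
  outer loop
   vertex 4.4 0.3 4.4
   vertex 4.9 1.0 1.3
   vertex 1.9 4.4 2.5
  endloop
 endfacet
 facet normal -0.033 -0.915 -0.402
  outer loop
   vertex 1.7 1.6 0.2
   vertex 4.9 1.0 1.3
   vertex 0.5 0.5 2.8
  endloop
 endfacet
 facet normal -0.908 0.303 -0.290
  outer loop
   vertex 1.7 1.6 0.2
   vertex 0.5 0.5 2.8
   vertex 1.9 4.4 2.5
  endloop
 endfacet
 facet normal 0.360 0.577 -0.733
  outer loop
   vertex 1.7 1.6 0.2
   vertex 1.9 4.4 2.5
   vertex 4.9 1.0 1.3
  endloop
 endfacet
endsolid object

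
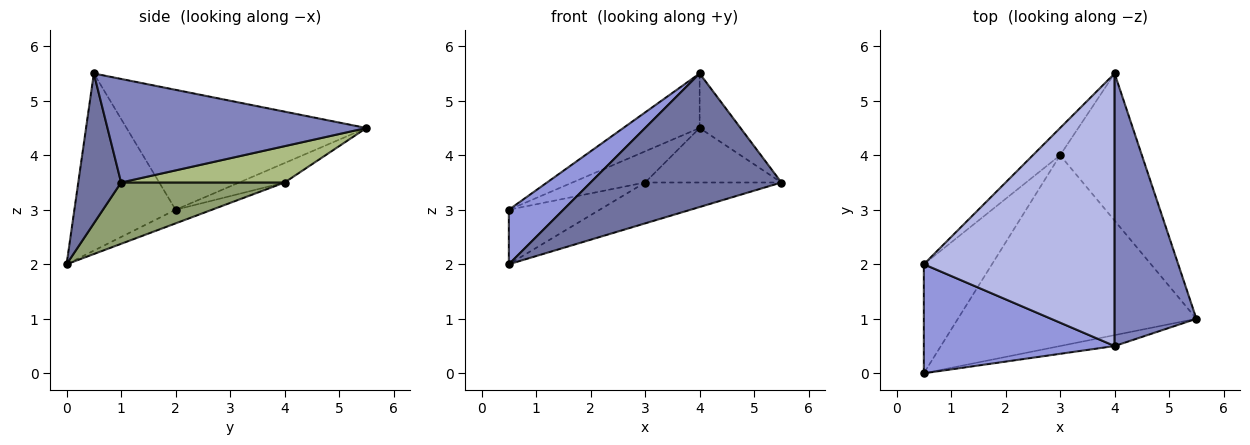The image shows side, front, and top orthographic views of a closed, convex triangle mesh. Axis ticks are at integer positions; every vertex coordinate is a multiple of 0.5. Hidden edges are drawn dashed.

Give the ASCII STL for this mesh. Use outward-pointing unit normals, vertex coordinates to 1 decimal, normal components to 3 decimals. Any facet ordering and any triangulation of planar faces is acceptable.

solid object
 facet normal 0.218 -0.973 -0.079
  outer loop
   vertex 4.0 0.5 5.5
   vertex 0.5 0.0 2.0
   vertex 5.5 1.0 3.5
  endloop
 endfacet
 facet normal 0.779 0.123 0.615
  outer loop
   vertex 4.0 0.5 5.5
   vertex 5.5 1.0 3.5
   vertex 4.0 5.5 4.5
  endloop
 endfacet
 facet normal -0.639 -0.344 0.688
  outer loop
   vertex 0.5 2.0 3.0
   vertex 0.5 0.0 2.0
   vertex 4.0 0.5 5.5
  endloop
 endfacet
 facet normal -0.525 0.167 0.835
  outer loop
   vertex 0.5 2.0 3.0
   vertex 4.0 0.5 5.5
   vertex 4.0 5.5 4.5
  endloop
 endfacet
 facet normal 0.244 0.203 -0.948
  outer loop
   vertex 3.0 4.0 3.5
   vertex 5.5 1.0 3.5
   vertex 0.5 0.0 2.0
  endloop
 endfacet
 facet normal 0.385 0.321 -0.866
  outer loop
   vertex 3.0 4.0 3.5
   vertex 4.0 5.5 4.5
   vertex 5.5 1.0 3.5
  endloop
 endfacet
 facet normal -0.176 0.440 -0.880
  outer loop
   vertex 3.0 4.0 3.5
   vertex 0.5 0.0 2.0
   vertex 0.5 2.0 3.0
  endloop
 endfacet
 facet normal -0.426 0.681 -0.596
  outer loop
   vertex 3.0 4.0 3.5
   vertex 0.5 2.0 3.0
   vertex 4.0 5.5 4.5
  endloop
 endfacet
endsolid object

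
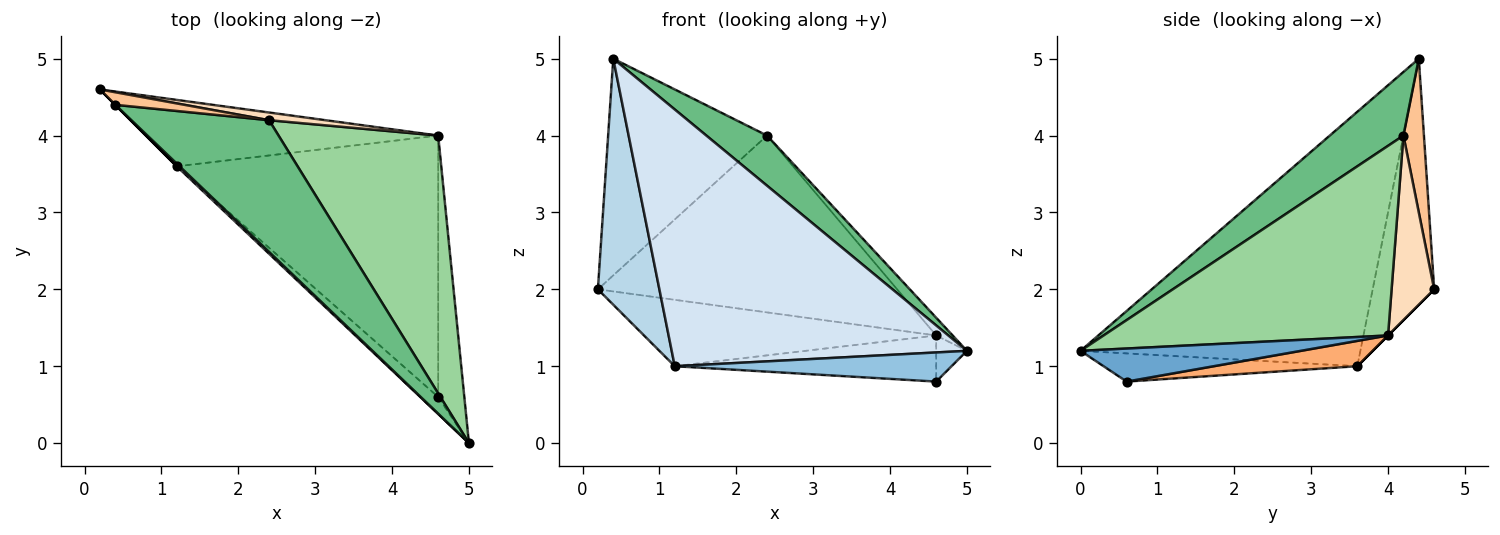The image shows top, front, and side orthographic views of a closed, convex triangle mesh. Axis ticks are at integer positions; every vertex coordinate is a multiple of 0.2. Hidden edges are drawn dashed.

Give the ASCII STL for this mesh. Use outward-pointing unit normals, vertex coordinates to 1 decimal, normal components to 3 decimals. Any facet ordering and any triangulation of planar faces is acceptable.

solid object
 facet normal 0.780 0.109 -0.617
  outer loop
   vertex 4.6 4.0 1.4
   vertex 5.0 0.0 1.2
   vertex 4.6 0.6 0.8
  endloop
 endfacet
 facet normal -0.621 -0.677 -0.395
  outer loop
   vertex 1.2 3.6 1.0
   vertex 4.6 0.6 0.8
   vertex 5.0 0.0 1.2
  endloop
 endfacet
 facet normal -0.707 -0.707 0.000
  outer loop
   vertex 1.2 3.6 1.0
   vertex 0.4 4.4 5.0
   vertex 0.2 4.6 2.0
  endloop
 endfacet
 facet normal -0.688 -0.726 0.008
  outer loop
   vertex 1.2 3.6 1.0
   vertex 5.0 0.0 1.2
   vertex 0.4 4.4 5.0
  endloop
 endfacet
 facet normal 0.000 0.707 -0.707
  outer loop
   vertex 1.2 3.6 1.0
   vertex 0.2 4.6 2.0
   vertex 4.6 4.0 1.4
  endloop
 endfacet
 facet normal 0.095 0.173 -0.980
  outer loop
   vertex 1.2 3.6 1.0
   vertex 4.6 4.0 1.4
   vertex 4.6 0.6 0.8
  endloop
 endfacet
 facet normal 0.128 0.990 0.057
  outer loop
   vertex 2.4 4.2 4.0
   vertex 0.2 4.6 2.0
   vertex 0.4 4.4 5.0
  endloop
 endfacet
 facet normal 0.141 0.989 0.043
  outer loop
   vertex 2.4 4.2 4.0
   vertex 4.6 4.0 1.4
   vertex 0.2 4.6 2.0
  endloop
 endfacet
 facet normal 0.396 -0.327 0.858
  outer loop
   vertex 2.4 4.2 4.0
   vertex 0.4 4.4 5.0
   vertex 5.0 0.0 1.2
  endloop
 endfacet
 facet normal 0.764 0.044 0.643
  outer loop
   vertex 2.4 4.2 4.0
   vertex 5.0 0.0 1.2
   vertex 4.6 4.0 1.4
  endloop
 endfacet
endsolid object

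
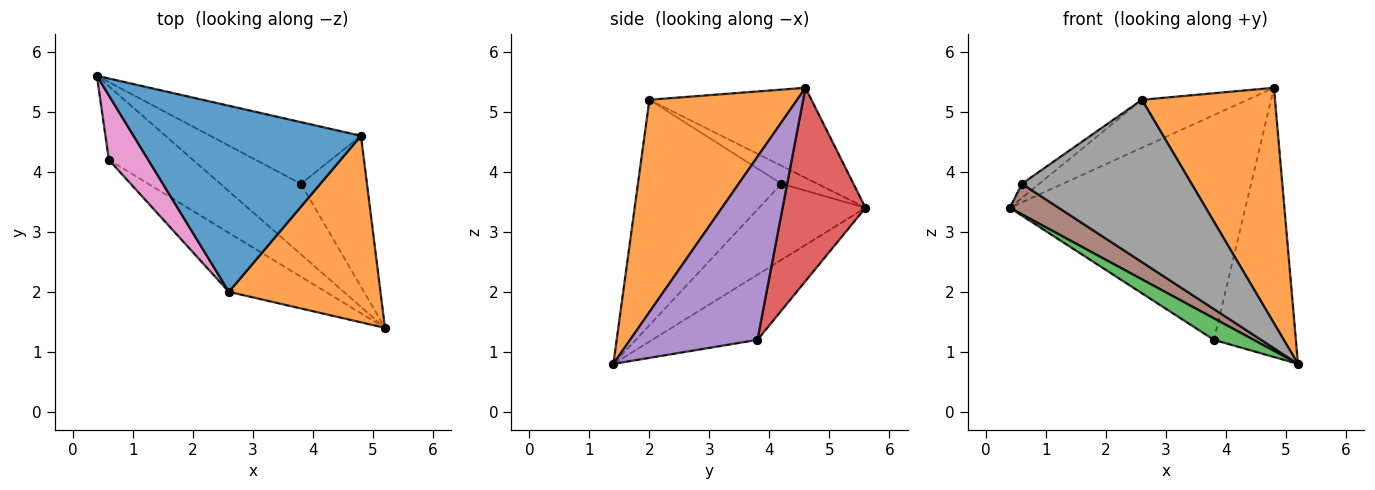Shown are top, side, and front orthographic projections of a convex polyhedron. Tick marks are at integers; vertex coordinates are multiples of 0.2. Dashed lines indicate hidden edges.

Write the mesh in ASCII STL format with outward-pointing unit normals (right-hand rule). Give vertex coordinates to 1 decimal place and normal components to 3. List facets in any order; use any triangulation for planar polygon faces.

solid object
 facet normal -0.358 0.233 0.904
  outer loop
   vertex 2.6 2.0 5.2
   vertex 4.8 4.6 5.4
   vertex 0.4 5.6 3.4
  endloop
 endfacet
 facet normal 0.656 -0.591 0.468
  outer loop
   vertex 2.6 2.0 5.2
   vertex 5.2 1.4 0.8
   vertex 4.8 4.6 5.4
  endloop
 endfacet
 facet normal -0.612 -0.231 -0.757
  outer loop
   vertex 3.8 3.8 1.2
   vertex 5.2 1.4 0.8
   vertex 0.4 5.6 3.4
  endloop
 endfacet
 facet normal 0.321 0.913 -0.250
  outer loop
   vertex 3.8 3.8 1.2
   vertex 0.4 5.6 3.4
   vertex 4.8 4.6 5.4
  endloop
 endfacet
 facet normal 0.805 0.518 -0.290
  outer loop
   vertex 3.8 3.8 1.2
   vertex 4.8 4.6 5.4
   vertex 5.2 1.4 0.8
  endloop
 endfacet
 facet normal -0.641 -0.294 -0.709
  outer loop
   vertex 0.6 4.2 3.8
   vertex 0.4 5.6 3.4
   vertex 5.2 1.4 0.8
  endloop
 endfacet
 facet normal -0.408 0.196 0.892
  outer loop
   vertex 0.6 4.2 3.8
   vertex 2.6 2.0 5.2
   vertex 0.4 5.6 3.4
  endloop
 endfacet
 facet normal -0.622 -0.736 -0.267
  outer loop
   vertex 0.6 4.2 3.8
   vertex 5.2 1.4 0.8
   vertex 2.6 2.0 5.2
  endloop
 endfacet
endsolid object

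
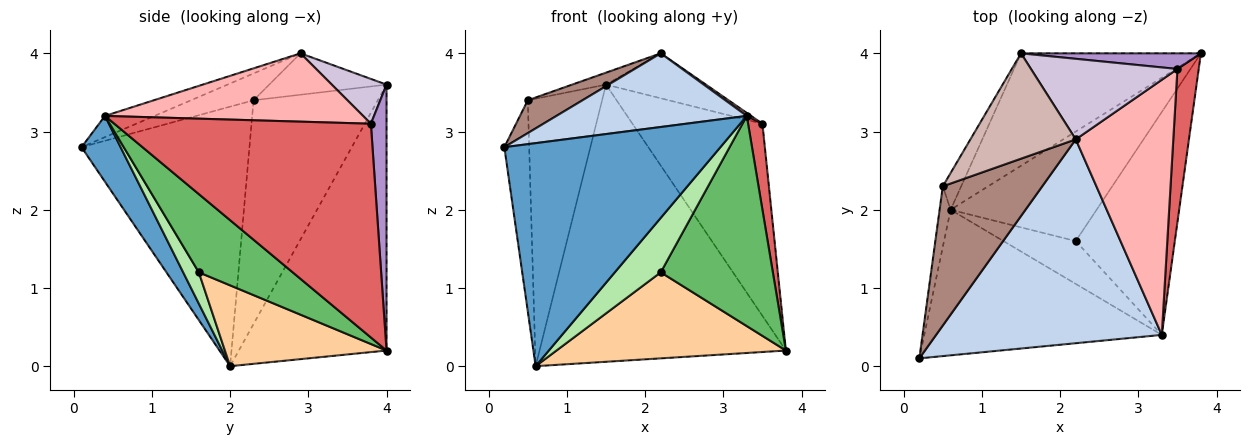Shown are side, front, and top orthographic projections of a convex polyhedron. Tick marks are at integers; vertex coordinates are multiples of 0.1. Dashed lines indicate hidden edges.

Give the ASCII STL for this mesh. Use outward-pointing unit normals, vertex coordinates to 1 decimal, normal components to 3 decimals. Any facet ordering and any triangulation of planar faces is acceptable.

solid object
 facet normal 0.150 -0.828 -0.540
  outer loop
   vertex 3.3 0.4 3.2
   vertex 0.2 0.1 2.8
   vertex 0.6 2.0 0.0
  endloop
 endfacet
 facet normal -0.088 -0.339 0.937
  outer loop
   vertex 3.3 0.4 3.2
   vertex 2.2 2.9 4.0
   vertex 0.2 0.1 2.8
  endloop
 endfacet
 facet normal -0.486 0.810 -0.329
  outer loop
   vertex 1.5 4.0 3.6
   vertex 3.8 4.0 0.2
   vertex 0.6 2.0 0.0
  endloop
 endfacet
 facet normal 0.399 -0.566 -0.721
  outer loop
   vertex 2.2 1.6 1.2
   vertex 0.6 2.0 0.0
   vertex 3.8 4.0 0.2
  endloop
 endfacet
 facet normal 0.498 -0.595 -0.631
  outer loop
   vertex 2.2 1.6 1.2
   vertex 3.8 4.0 0.2
   vertex 3.3 0.4 3.2
  endloop
 endfacet
 facet normal 0.258 -0.759 -0.598
  outer loop
   vertex 2.2 1.6 1.2
   vertex 3.3 0.4 3.2
   vertex 0.6 2.0 0.0
  endloop
 endfacet
 facet normal 0.994 -0.056 0.099
  outer loop
   vertex 3.5 3.8 3.1
   vertex 3.3 0.4 3.2
   vertex 3.8 4.0 0.2
  endloop
 endfacet
 facet normal 0.574 -0.010 0.819
  outer loop
   vertex 3.5 3.8 3.1
   vertex 2.2 2.9 4.0
   vertex 3.3 0.4 3.2
  endloop
 endfacet
 facet normal 0.119 0.990 0.081
  outer loop
   vertex 3.5 3.8 3.1
   vertex 3.8 4.0 0.2
   vertex 1.5 4.0 3.6
  endloop
 endfacet
 facet normal 0.258 0.471 0.844
  outer loop
   vertex 3.5 3.8 3.1
   vertex 1.5 4.0 3.6
   vertex 2.2 2.9 4.0
  endloop
 endfacet
 facet normal -0.254 -0.222 0.941
  outer loop
   vertex 0.5 2.3 3.4
   vertex 0.2 0.1 2.8
   vertex 2.2 2.9 4.0
  endloop
 endfacet
 facet normal -0.364 0.105 0.926
  outer loop
   vertex 0.5 2.3 3.4
   vertex 2.2 2.9 4.0
   vertex 1.5 4.0 3.6
  endloop
 endfacet
 facet normal -0.988 0.146 -0.042
  outer loop
   vertex 0.5 2.3 3.4
   vertex 0.6 2.0 0.0
   vertex 0.2 0.1 2.8
  endloop
 endfacet
 facet normal -0.856 0.512 -0.070
  outer loop
   vertex 0.5 2.3 3.4
   vertex 1.5 4.0 3.6
   vertex 0.6 2.0 0.0
  endloop
 endfacet
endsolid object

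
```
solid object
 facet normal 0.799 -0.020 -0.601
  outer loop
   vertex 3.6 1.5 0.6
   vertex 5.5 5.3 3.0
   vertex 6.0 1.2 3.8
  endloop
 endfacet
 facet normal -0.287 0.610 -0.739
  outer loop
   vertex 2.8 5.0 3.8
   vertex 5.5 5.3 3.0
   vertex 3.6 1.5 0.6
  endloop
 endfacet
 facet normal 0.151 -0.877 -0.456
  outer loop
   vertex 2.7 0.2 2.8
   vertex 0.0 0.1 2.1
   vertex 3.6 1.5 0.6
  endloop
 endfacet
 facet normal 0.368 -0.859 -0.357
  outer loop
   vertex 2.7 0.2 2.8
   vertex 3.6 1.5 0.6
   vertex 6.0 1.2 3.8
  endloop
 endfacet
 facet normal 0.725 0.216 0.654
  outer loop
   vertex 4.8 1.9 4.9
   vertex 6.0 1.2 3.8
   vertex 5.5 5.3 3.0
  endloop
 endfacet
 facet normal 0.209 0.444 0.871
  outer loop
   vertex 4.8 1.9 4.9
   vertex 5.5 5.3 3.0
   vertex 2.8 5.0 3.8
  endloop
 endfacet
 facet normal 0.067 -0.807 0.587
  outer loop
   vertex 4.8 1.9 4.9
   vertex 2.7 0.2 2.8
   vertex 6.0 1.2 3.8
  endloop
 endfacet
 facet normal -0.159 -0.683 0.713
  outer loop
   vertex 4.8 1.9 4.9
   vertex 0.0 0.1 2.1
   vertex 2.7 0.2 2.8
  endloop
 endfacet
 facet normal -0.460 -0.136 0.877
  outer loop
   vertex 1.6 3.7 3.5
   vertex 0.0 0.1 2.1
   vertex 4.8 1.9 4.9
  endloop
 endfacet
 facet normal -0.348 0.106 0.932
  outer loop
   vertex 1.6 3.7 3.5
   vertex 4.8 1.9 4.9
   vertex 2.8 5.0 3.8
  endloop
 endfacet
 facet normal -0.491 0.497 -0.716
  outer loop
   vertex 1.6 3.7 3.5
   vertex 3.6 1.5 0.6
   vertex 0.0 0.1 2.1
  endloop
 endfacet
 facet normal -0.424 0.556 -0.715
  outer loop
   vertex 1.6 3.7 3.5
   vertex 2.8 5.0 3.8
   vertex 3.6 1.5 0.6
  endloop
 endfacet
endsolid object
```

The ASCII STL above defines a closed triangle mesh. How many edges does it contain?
18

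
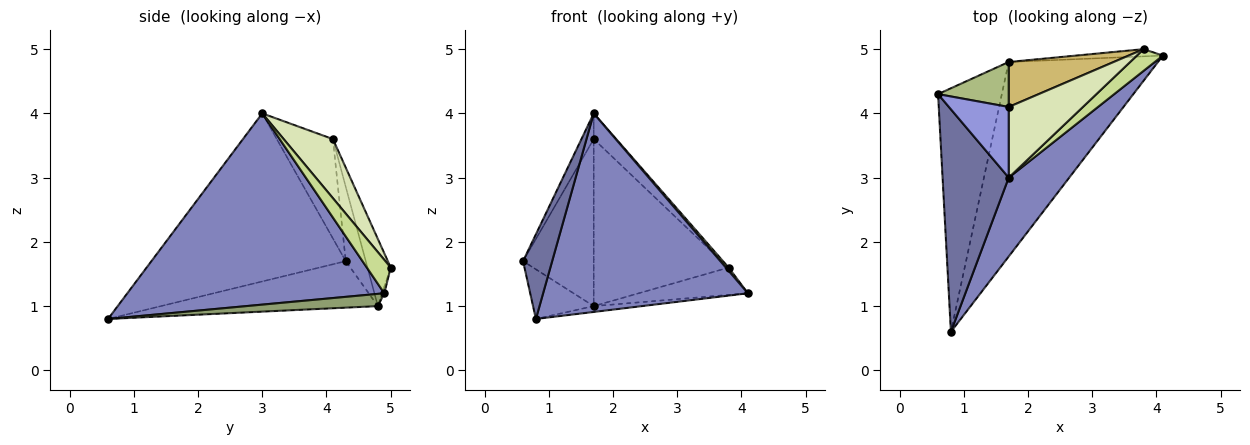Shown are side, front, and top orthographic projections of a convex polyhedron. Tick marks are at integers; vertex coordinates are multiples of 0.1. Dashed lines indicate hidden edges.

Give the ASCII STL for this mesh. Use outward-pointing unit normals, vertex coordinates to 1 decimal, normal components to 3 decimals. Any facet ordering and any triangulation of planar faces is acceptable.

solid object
 facet normal -0.922 -0.138 0.363
  outer loop
   vertex 1.7 3.0 4.0
   vertex 0.6 4.3 1.7
   vertex 0.8 0.6 0.8
  endloop
 endfacet
 facet normal 0.759 -0.605 0.240
  outer loop
   vertex 1.7 3.0 4.0
   vertex 0.8 0.6 0.8
   vertex 4.1 4.9 1.2
  endloop
 endfacet
 facet normal -0.842 0.184 0.507
  outer loop
   vertex 1.7 4.1 3.6
   vertex 0.6 4.3 1.7
   vertex 1.7 3.0 4.0
  endloop
 endfacet
 facet normal -0.581 0.163 -0.797
  outer loop
   vertex 1.7 4.8 1.0
   vertex 0.8 0.6 0.8
   vertex 0.6 4.3 1.7
  endloop
 endfacet
 facet normal 0.082 0.030 -0.996
  outer loop
   vertex 1.7 4.8 1.0
   vertex 4.1 4.9 1.2
   vertex 0.8 0.6 0.8
  endloop
 endfacet
 facet normal -0.264 0.931 0.251
  outer loop
   vertex 1.7 4.8 1.0
   vertex 0.6 4.3 1.7
   vertex 1.7 4.1 3.6
  endloop
 endfacet
 facet normal 0.786 -0.091 0.612
  outer loop
   vertex 3.8 5.0 1.6
   vertex 1.7 3.0 4.0
   vertex 4.1 4.9 1.2
  endloop
 endfacet
 facet normal 0.599 0.274 0.752
  outer loop
   vertex 3.8 5.0 1.6
   vertex 1.7 4.1 3.6
   vertex 1.7 3.0 4.0
  endloop
 endfacet
 facet normal -0.019 0.967 -0.256
  outer loop
   vertex 3.8 5.0 1.6
   vertex 4.1 4.9 1.2
   vertex 1.7 4.8 1.0
  endloop
 endfacet
 facet normal -0.164 0.953 0.256
  outer loop
   vertex 3.8 5.0 1.6
   vertex 1.7 4.8 1.0
   vertex 1.7 4.1 3.6
  endloop
 endfacet
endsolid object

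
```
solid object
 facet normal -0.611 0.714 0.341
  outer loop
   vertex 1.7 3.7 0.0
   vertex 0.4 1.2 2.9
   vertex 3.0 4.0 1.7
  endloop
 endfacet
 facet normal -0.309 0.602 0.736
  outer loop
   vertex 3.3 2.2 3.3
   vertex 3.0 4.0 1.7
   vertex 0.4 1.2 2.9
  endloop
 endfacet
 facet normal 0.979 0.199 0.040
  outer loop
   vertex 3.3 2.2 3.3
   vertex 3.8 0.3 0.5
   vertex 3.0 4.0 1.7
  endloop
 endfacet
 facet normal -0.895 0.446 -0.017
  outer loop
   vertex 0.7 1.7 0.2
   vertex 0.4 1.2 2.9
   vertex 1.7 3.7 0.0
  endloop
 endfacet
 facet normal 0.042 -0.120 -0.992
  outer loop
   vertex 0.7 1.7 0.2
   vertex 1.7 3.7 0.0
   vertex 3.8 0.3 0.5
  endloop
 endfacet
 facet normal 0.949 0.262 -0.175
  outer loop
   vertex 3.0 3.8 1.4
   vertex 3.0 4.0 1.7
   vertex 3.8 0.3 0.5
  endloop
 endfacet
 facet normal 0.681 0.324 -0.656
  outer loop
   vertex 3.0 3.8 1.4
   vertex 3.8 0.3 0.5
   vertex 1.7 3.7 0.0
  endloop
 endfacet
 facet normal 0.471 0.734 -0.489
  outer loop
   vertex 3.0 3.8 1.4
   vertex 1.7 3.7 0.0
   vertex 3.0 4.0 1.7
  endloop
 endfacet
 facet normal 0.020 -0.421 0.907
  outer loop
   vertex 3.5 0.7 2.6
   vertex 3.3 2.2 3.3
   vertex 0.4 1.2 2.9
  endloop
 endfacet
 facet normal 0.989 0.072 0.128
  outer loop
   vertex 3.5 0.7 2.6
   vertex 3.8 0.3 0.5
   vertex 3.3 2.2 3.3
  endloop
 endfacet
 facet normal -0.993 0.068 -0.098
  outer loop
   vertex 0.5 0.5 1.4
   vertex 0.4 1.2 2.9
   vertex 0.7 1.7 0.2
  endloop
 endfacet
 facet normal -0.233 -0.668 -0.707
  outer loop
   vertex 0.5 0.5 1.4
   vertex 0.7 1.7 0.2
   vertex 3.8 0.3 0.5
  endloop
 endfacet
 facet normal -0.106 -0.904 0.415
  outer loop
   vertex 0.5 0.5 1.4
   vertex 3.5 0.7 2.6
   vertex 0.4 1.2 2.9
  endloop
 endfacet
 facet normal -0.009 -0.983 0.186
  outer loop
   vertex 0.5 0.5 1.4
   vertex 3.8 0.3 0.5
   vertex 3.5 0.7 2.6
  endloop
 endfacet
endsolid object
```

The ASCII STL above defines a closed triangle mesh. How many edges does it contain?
21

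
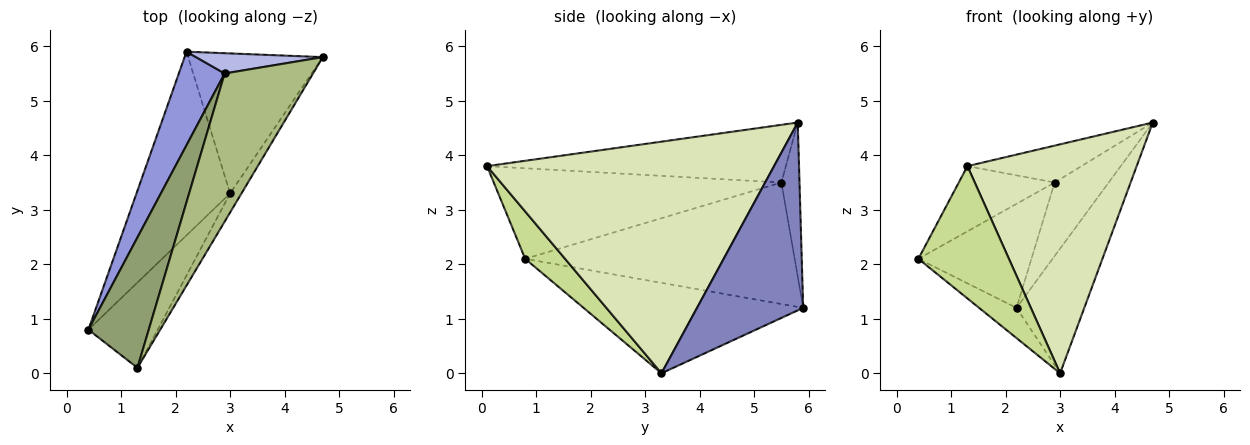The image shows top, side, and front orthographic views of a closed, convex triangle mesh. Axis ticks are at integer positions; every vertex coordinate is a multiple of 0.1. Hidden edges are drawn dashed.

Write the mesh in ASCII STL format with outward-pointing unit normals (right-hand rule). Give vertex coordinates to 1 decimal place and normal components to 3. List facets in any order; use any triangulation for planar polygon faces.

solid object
 facet normal -0.690 0.117 -0.714
  outer loop
   vertex 3.0 3.3 0.0
   vertex 0.4 0.8 2.1
   vertex 2.2 5.9 1.2
  endloop
 endfacet
 facet normal 0.722 0.461 -0.517
  outer loop
   vertex 3.0 3.3 0.0
   vertex 2.2 5.9 1.2
   vertex 4.7 5.8 4.6
  endloop
 endfacet
 facet normal -0.871 0.365 0.329
  outer loop
   vertex 2.9 5.5 3.5
   vertex 2.2 5.9 1.2
   vertex 0.4 0.8 2.1
  endloop
 endfacet
 facet normal -0.308 0.917 0.253
  outer loop
   vertex 2.9 5.5 3.5
   vertex 4.7 5.8 4.6
   vertex 2.2 5.9 1.2
  endloop
 endfacet
 facet normal -0.802 0.267 0.535
  outer loop
   vertex 1.3 0.1 3.8
   vertex 2.9 5.5 3.5
   vertex 0.4 0.8 2.1
  endloop
 endfacet
 facet normal -0.535 0.204 0.820
  outer loop
   vertex 1.3 0.1 3.8
   vertex 4.7 5.8 4.6
   vertex 2.9 5.5 3.5
  endloop
 endfacet
 facet normal 0.347 -0.788 -0.508
  outer loop
   vertex 1.3 0.1 3.8
   vertex 0.4 0.8 2.1
   vertex 3.0 3.3 0.0
  endloop
 endfacet
 facet normal 0.861 -0.507 -0.042
  outer loop
   vertex 1.3 0.1 3.8
   vertex 3.0 3.3 0.0
   vertex 4.7 5.8 4.6
  endloop
 endfacet
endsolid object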